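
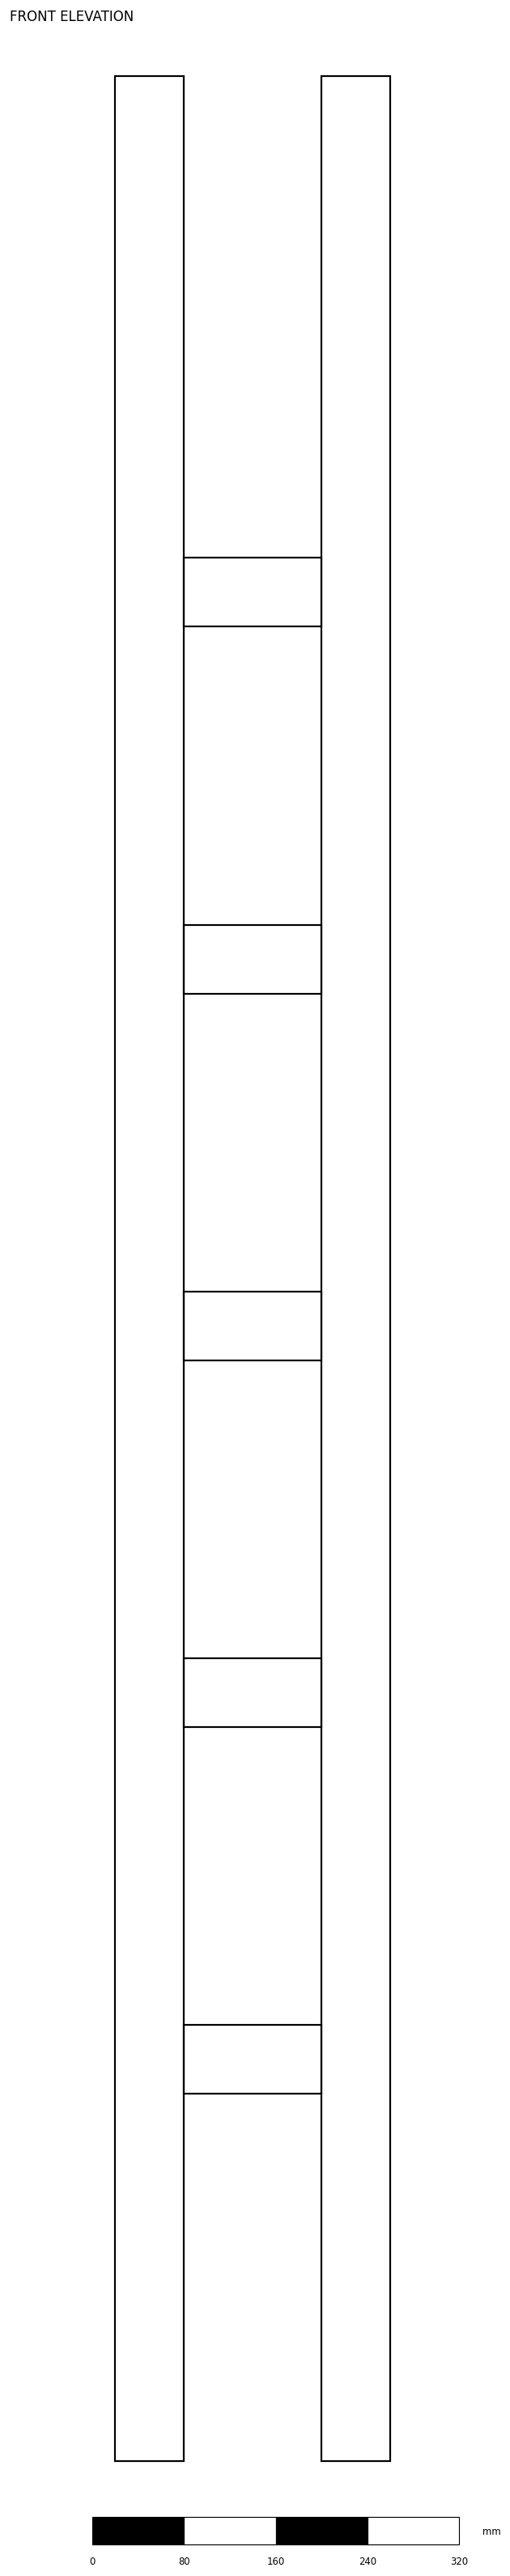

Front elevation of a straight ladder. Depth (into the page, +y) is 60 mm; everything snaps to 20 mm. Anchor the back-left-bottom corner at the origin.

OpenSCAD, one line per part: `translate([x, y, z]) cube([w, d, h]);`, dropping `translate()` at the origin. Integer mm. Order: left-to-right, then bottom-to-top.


cube([60, 60, 2080]);
translate([60, 0, 320]) cube([120, 60, 60]);
translate([60, 0, 640]) cube([120, 60, 60]);
translate([60, 0, 960]) cube([120, 60, 60]);
translate([60, 0, 1280]) cube([120, 60, 60]);
translate([60, 0, 1600]) cube([120, 60, 60]);
translate([180, 0, 0]) cube([60, 60, 2080]);


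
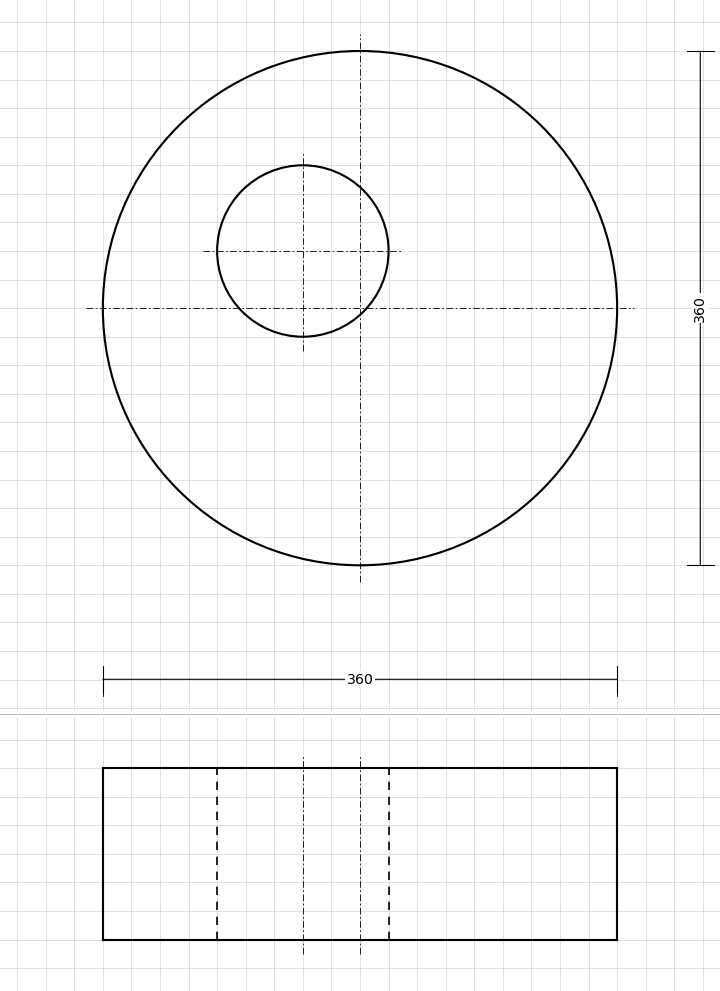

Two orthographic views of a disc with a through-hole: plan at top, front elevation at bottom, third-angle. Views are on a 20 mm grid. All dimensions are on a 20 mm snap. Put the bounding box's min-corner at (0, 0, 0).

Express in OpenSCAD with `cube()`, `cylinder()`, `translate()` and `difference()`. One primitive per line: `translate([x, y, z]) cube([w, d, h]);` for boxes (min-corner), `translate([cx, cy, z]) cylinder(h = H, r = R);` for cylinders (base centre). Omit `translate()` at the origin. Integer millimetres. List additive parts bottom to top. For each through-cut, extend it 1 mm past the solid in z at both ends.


difference() {
  translate([180, 180, 0]) cylinder(h = 120, r = 180);
  translate([140, 220, -1]) cylinder(h = 122, r = 60);
}


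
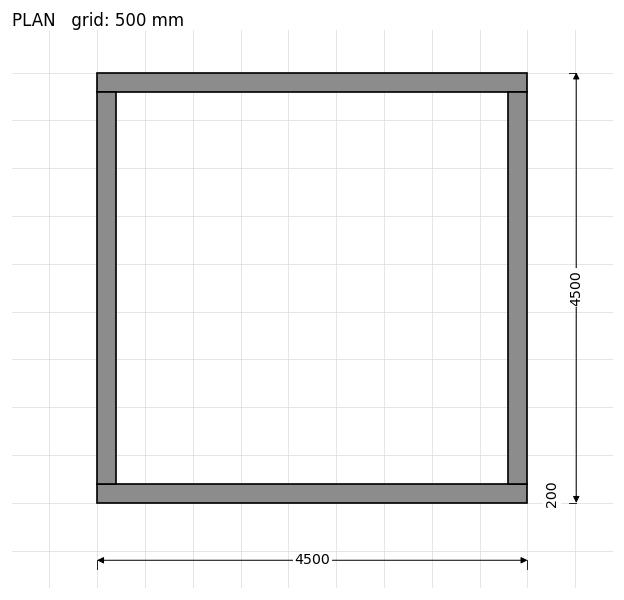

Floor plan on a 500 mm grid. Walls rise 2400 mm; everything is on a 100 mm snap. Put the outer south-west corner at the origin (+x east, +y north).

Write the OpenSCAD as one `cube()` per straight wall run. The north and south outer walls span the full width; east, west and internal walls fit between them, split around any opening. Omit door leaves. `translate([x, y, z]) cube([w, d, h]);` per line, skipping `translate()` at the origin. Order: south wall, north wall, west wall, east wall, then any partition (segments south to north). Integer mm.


cube([4500, 200, 2400]);
translate([0, 4300, 0]) cube([4500, 200, 2400]);
translate([0, 200, 0]) cube([200, 4100, 2400]);
translate([4300, 200, 0]) cube([200, 4100, 2400]);


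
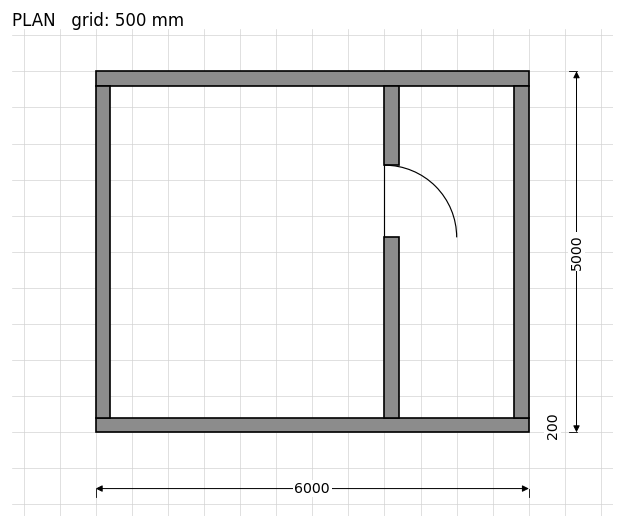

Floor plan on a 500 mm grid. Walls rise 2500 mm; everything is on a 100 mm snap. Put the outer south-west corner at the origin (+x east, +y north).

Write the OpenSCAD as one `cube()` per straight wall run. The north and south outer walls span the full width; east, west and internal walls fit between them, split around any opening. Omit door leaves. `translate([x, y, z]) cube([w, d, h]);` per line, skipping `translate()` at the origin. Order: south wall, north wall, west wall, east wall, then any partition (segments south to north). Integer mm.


cube([6000, 200, 2500]);
translate([0, 4800, 0]) cube([6000, 200, 2500]);
translate([0, 200, 0]) cube([200, 4600, 2500]);
translate([5800, 200, 0]) cube([200, 4600, 2500]);
translate([4000, 200, 0]) cube([200, 2500, 2500]);
translate([4000, 3700, 0]) cube([200, 1100, 2500]);


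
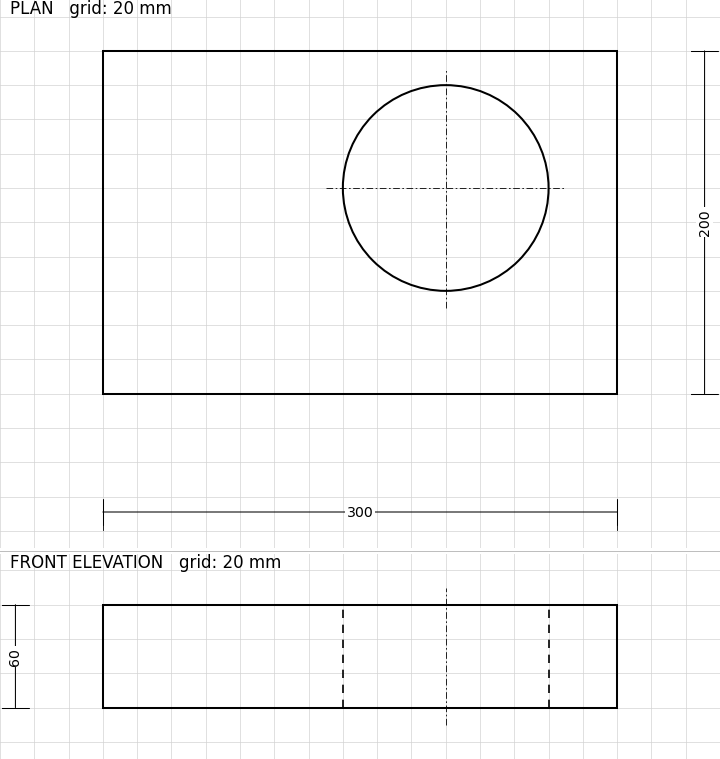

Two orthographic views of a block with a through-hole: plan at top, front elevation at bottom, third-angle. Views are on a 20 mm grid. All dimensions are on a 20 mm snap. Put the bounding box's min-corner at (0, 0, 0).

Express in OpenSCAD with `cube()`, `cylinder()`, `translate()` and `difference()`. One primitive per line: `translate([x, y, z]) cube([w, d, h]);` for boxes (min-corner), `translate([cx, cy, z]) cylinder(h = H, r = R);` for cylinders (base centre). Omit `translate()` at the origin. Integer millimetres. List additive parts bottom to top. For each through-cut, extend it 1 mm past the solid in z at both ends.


difference() {
  cube([300, 200, 60]);
  translate([200, 120, -1]) cylinder(h = 62, r = 60);
}


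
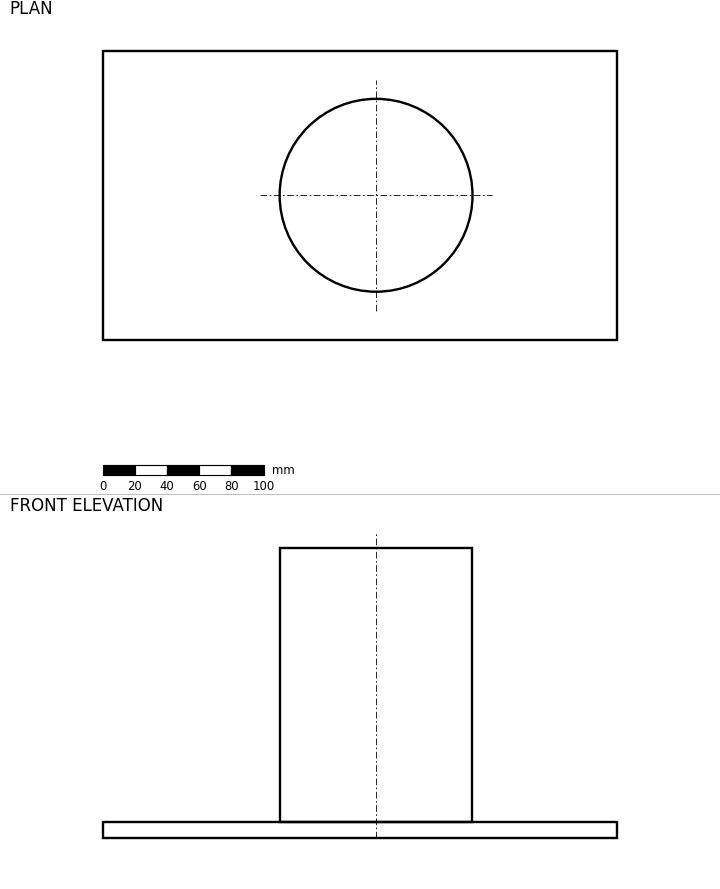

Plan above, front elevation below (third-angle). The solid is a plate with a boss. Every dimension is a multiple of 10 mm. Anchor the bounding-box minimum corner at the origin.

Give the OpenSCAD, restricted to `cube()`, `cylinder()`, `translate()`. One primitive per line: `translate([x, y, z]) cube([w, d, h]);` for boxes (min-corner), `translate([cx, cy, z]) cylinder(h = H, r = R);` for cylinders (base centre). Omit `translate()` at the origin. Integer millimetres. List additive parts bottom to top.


cube([320, 180, 10]);
translate([170, 90, 10]) cylinder(h = 170, r = 60);


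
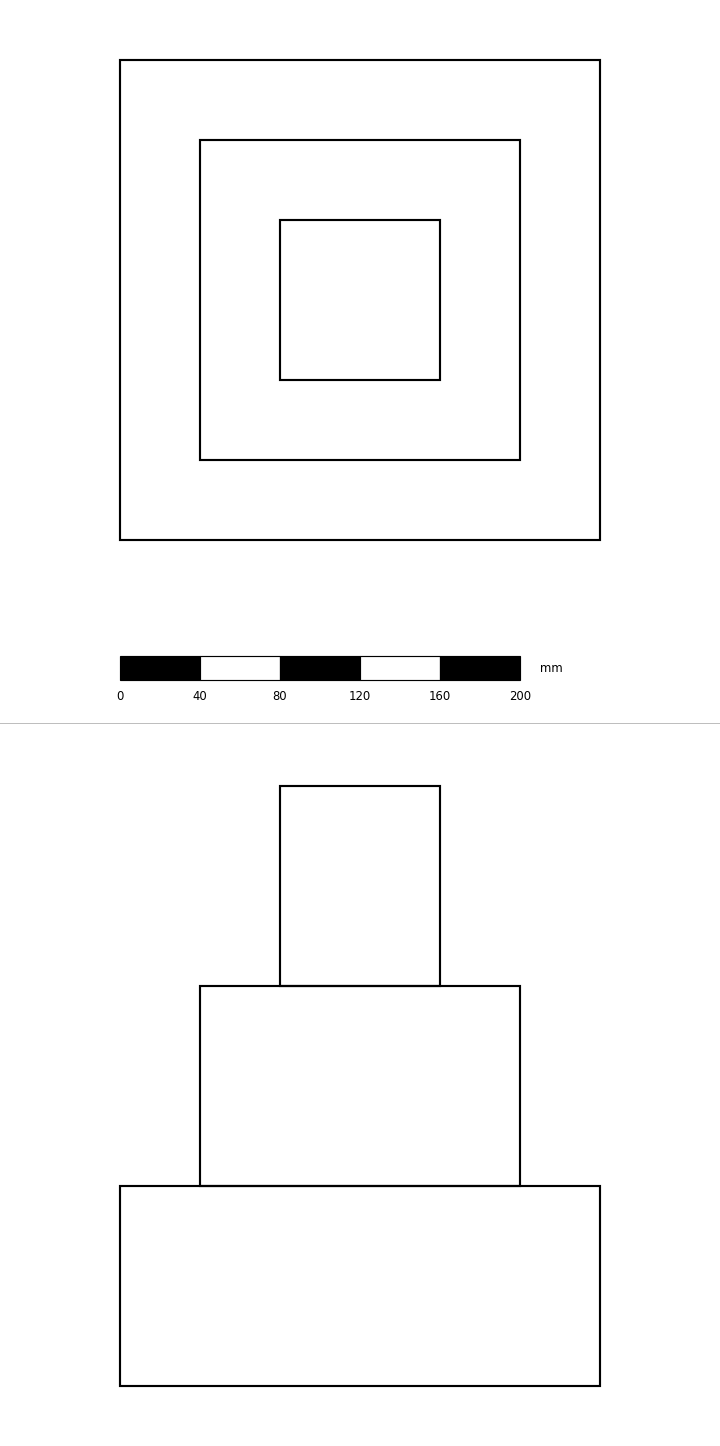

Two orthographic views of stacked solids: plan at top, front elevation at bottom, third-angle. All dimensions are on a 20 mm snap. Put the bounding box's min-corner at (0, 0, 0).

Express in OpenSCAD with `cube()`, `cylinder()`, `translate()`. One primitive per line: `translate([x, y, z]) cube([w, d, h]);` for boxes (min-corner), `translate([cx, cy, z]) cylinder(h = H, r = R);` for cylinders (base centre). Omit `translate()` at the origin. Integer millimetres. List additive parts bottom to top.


cube([240, 240, 100]);
translate([40, 40, 100]) cube([160, 160, 100]);
translate([80, 80, 200]) cube([80, 80, 100]);


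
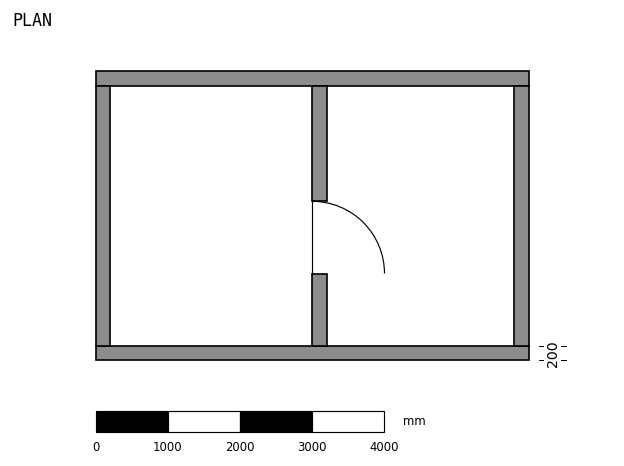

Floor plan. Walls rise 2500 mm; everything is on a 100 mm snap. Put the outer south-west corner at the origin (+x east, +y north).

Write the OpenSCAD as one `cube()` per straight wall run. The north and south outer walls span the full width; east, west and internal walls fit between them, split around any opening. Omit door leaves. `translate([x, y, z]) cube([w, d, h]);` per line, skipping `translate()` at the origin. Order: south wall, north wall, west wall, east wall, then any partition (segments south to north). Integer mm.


cube([6000, 200, 2500]);
translate([0, 3800, 0]) cube([6000, 200, 2500]);
translate([0, 200, 0]) cube([200, 3600, 2500]);
translate([5800, 200, 0]) cube([200, 3600, 2500]);
translate([3000, 200, 0]) cube([200, 1000, 2500]);
translate([3000, 2200, 0]) cube([200, 1600, 2500]);


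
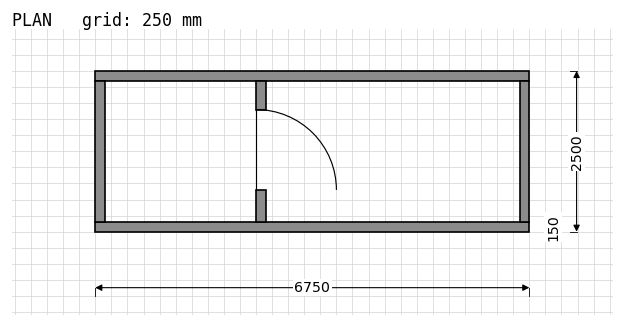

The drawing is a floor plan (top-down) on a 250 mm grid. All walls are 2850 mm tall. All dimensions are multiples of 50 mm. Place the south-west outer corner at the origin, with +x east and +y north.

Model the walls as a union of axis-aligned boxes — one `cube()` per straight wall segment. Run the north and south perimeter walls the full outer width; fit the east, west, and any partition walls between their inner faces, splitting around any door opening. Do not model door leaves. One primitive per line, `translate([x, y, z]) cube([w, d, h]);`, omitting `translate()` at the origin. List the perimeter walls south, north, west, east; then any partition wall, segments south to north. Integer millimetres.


cube([6750, 150, 2850]);
translate([0, 2350, 0]) cube([6750, 150, 2850]);
translate([0, 150, 0]) cube([150, 2200, 2850]);
translate([6600, 150, 0]) cube([150, 2200, 2850]);
translate([2500, 150, 0]) cube([150, 500, 2850]);
translate([2500, 1900, 0]) cube([150, 450, 2850]);


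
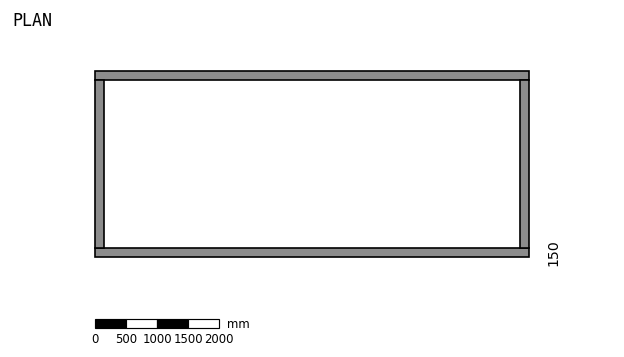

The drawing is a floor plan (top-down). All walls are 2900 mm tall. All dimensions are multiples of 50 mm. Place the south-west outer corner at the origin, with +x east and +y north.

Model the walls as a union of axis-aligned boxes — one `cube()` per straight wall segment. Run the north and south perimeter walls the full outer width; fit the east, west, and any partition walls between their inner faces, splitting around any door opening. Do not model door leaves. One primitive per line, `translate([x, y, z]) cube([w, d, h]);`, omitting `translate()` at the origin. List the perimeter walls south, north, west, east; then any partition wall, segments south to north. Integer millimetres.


cube([7000, 150, 2900]);
translate([0, 2850, 0]) cube([7000, 150, 2900]);
translate([0, 150, 0]) cube([150, 2700, 2900]);
translate([6850, 150, 0]) cube([150, 2700, 2900]);


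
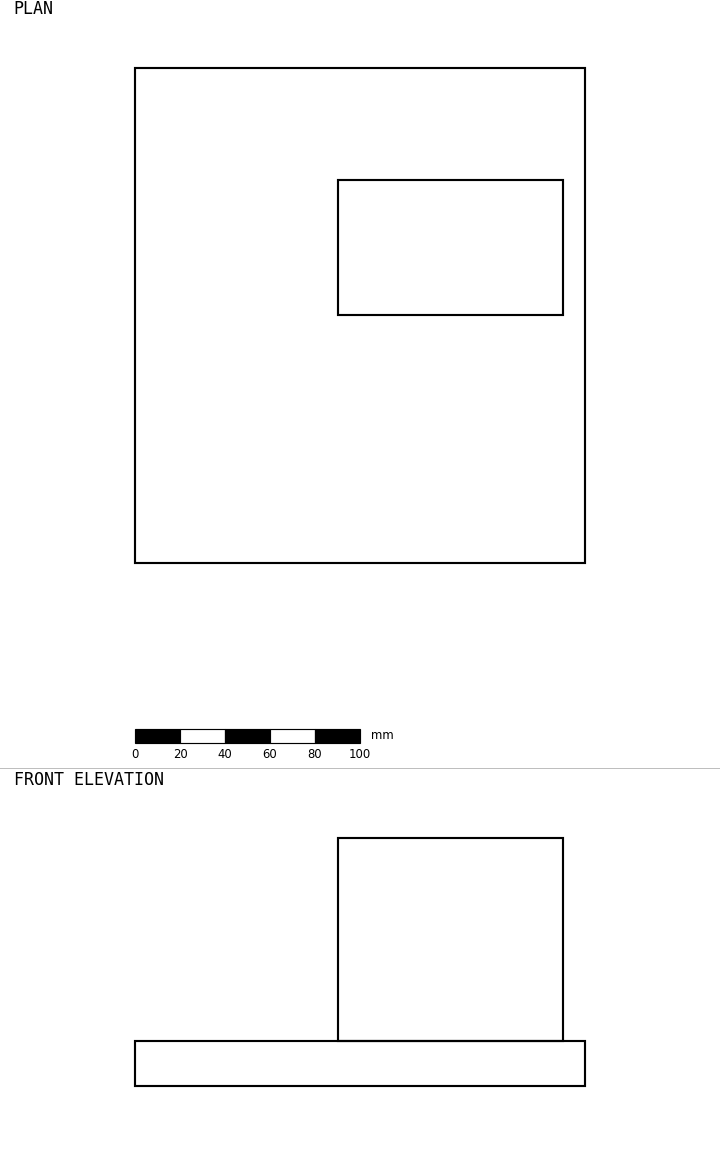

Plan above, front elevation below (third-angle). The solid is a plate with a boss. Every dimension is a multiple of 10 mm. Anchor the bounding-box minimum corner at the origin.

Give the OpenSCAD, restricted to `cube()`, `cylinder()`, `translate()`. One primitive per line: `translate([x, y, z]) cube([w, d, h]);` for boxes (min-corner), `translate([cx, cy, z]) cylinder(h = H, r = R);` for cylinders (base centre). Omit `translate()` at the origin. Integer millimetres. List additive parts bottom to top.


cube([200, 220, 20]);
translate([90, 110, 20]) cube([100, 60, 90]);


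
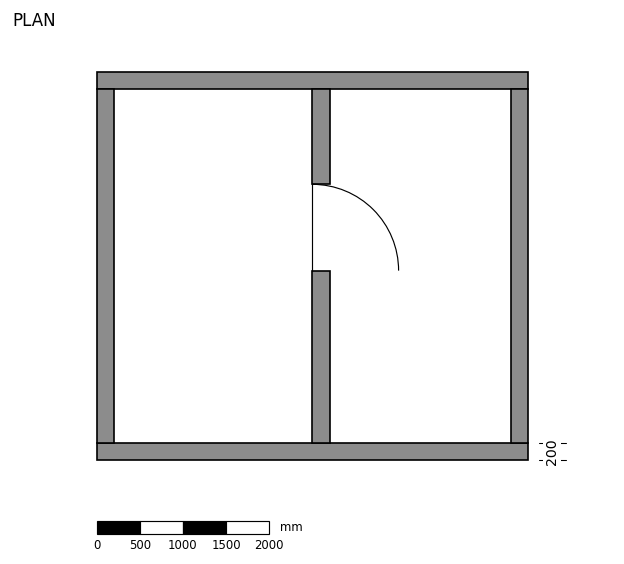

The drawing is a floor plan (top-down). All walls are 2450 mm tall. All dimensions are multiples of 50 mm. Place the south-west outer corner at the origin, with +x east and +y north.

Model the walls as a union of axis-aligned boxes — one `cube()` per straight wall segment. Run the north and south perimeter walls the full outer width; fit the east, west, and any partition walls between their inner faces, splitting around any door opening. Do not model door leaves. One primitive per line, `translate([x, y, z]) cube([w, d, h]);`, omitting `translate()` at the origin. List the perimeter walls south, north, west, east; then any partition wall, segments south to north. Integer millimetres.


cube([5000, 200, 2450]);
translate([0, 4300, 0]) cube([5000, 200, 2450]);
translate([0, 200, 0]) cube([200, 4100, 2450]);
translate([4800, 200, 0]) cube([200, 4100, 2450]);
translate([2500, 200, 0]) cube([200, 2000, 2450]);
translate([2500, 3200, 0]) cube([200, 1100, 2450]);


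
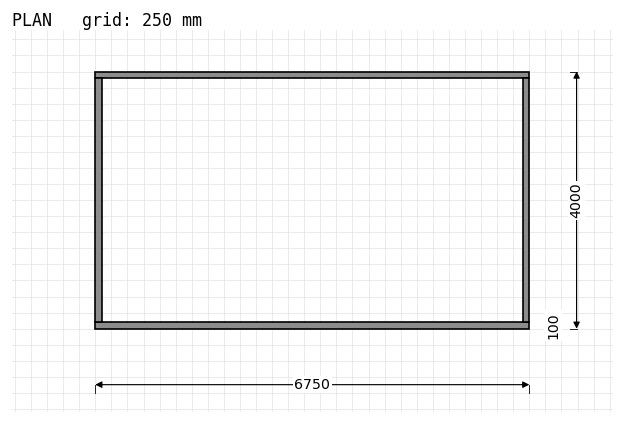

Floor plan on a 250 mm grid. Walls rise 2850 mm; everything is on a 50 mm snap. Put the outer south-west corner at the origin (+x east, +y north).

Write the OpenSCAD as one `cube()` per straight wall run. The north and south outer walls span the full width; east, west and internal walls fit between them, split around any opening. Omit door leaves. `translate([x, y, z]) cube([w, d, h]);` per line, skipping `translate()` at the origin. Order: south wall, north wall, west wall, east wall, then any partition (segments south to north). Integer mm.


cube([6750, 100, 2850]);
translate([0, 3900, 0]) cube([6750, 100, 2850]);
translate([0, 100, 0]) cube([100, 3800, 2850]);
translate([6650, 100, 0]) cube([100, 3800, 2850]);


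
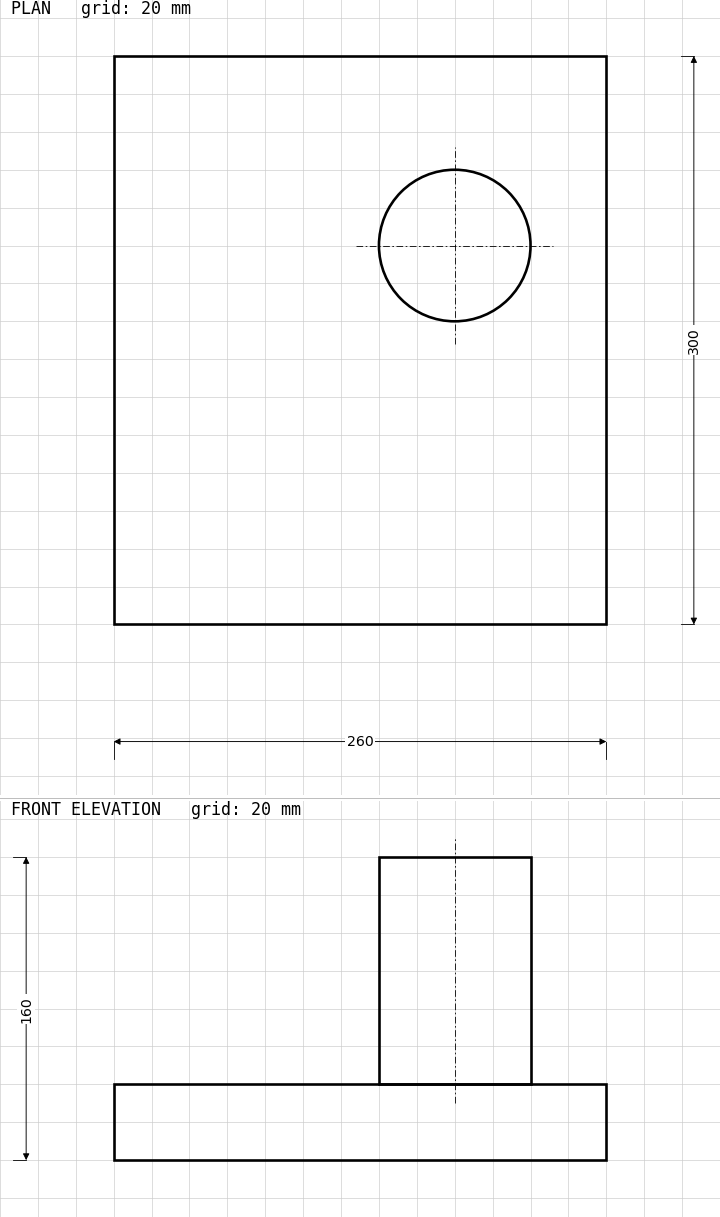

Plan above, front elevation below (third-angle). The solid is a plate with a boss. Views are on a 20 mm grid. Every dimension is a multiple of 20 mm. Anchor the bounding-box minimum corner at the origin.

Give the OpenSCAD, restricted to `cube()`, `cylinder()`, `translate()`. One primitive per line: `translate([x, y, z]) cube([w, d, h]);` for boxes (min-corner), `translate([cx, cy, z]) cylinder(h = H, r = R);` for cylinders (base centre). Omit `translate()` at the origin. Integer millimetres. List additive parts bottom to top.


cube([260, 300, 40]);
translate([180, 200, 40]) cylinder(h = 120, r = 40);


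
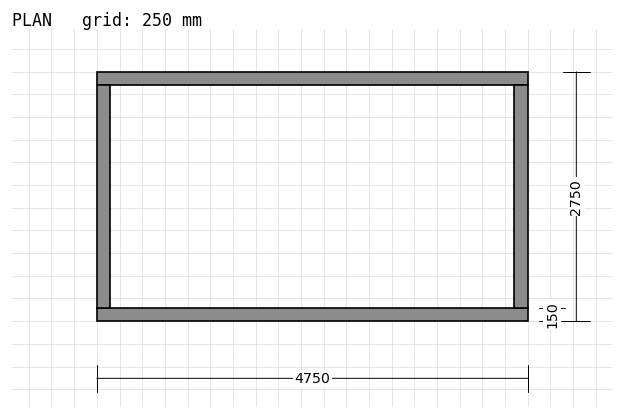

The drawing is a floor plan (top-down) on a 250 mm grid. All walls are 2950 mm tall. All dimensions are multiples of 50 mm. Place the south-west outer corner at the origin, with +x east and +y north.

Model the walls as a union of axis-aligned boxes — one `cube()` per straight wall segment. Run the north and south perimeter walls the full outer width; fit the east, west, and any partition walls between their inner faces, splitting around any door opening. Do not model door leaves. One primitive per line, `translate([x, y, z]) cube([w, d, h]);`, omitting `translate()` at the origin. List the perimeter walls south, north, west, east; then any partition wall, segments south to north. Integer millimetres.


cube([4750, 150, 2950]);
translate([0, 2600, 0]) cube([4750, 150, 2950]);
translate([0, 150, 0]) cube([150, 2450, 2950]);
translate([4600, 150, 0]) cube([150, 2450, 2950]);


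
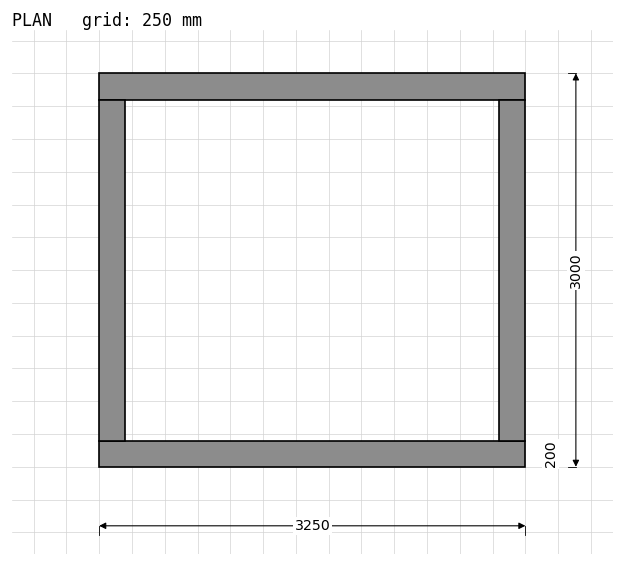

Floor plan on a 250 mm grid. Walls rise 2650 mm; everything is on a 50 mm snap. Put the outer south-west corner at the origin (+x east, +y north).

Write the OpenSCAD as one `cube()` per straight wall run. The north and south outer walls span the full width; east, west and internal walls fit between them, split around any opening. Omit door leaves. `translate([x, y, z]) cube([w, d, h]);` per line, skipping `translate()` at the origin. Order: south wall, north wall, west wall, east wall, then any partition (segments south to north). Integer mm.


cube([3250, 200, 2650]);
translate([0, 2800, 0]) cube([3250, 200, 2650]);
translate([0, 200, 0]) cube([200, 2600, 2650]);
translate([3050, 200, 0]) cube([200, 2600, 2650]);


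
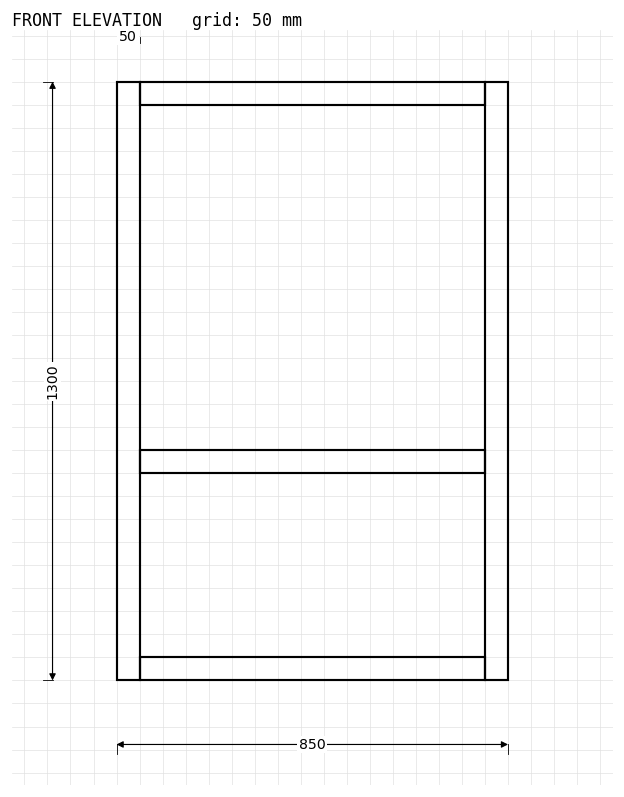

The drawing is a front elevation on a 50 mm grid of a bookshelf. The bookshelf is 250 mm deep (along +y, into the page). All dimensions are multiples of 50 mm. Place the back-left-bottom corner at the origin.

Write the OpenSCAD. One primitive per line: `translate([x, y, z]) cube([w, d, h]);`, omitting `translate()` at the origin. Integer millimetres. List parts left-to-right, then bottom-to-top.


cube([50, 250, 1300]);
translate([50, 0, 0]) cube([750, 250, 50]);
translate([50, 0, 450]) cube([750, 250, 50]);
translate([50, 0, 1250]) cube([750, 250, 50]);
translate([800, 0, 0]) cube([50, 250, 1300]);


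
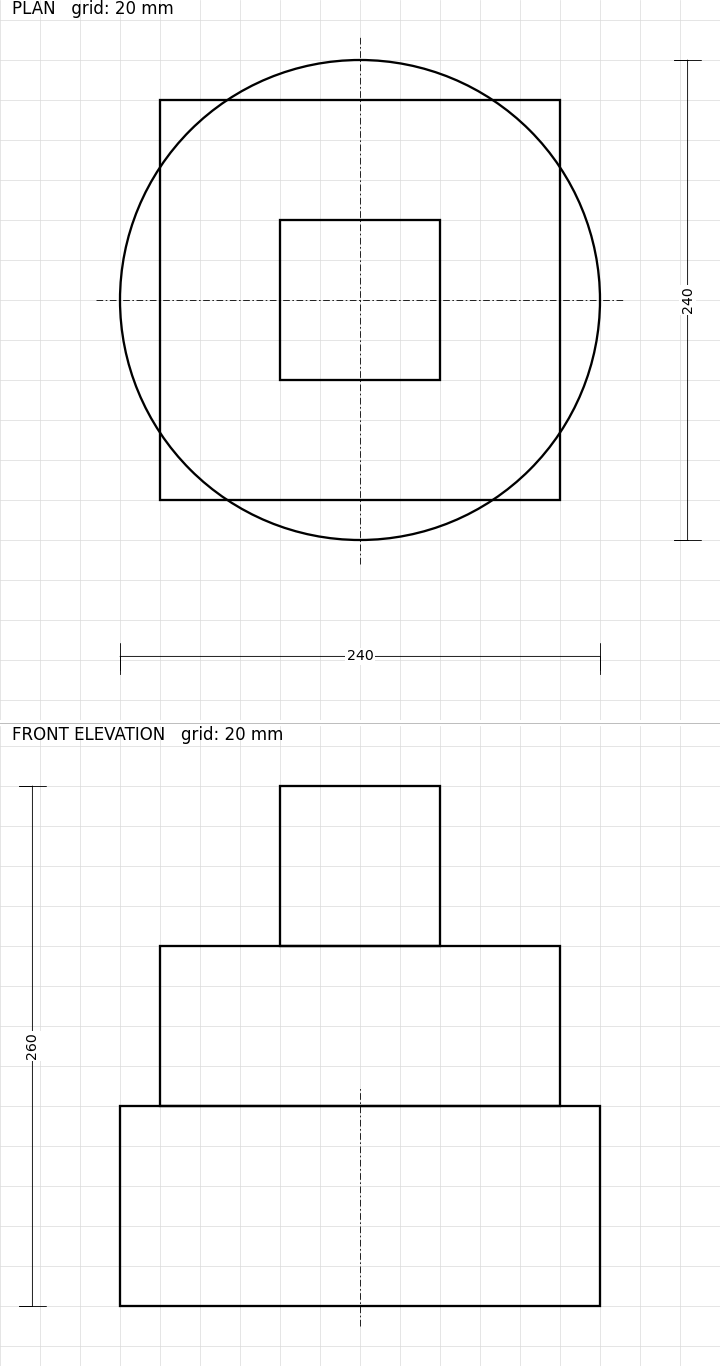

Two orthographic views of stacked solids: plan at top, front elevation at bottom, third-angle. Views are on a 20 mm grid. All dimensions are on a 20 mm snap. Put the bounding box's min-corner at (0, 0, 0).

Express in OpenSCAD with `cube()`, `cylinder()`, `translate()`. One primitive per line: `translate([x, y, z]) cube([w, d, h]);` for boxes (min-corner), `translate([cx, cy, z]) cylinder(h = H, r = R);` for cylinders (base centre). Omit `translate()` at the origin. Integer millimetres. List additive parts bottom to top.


translate([120, 120, 0]) cylinder(h = 100, r = 120);
translate([20, 20, 100]) cube([200, 200, 80]);
translate([80, 80, 180]) cube([80, 80, 80]);


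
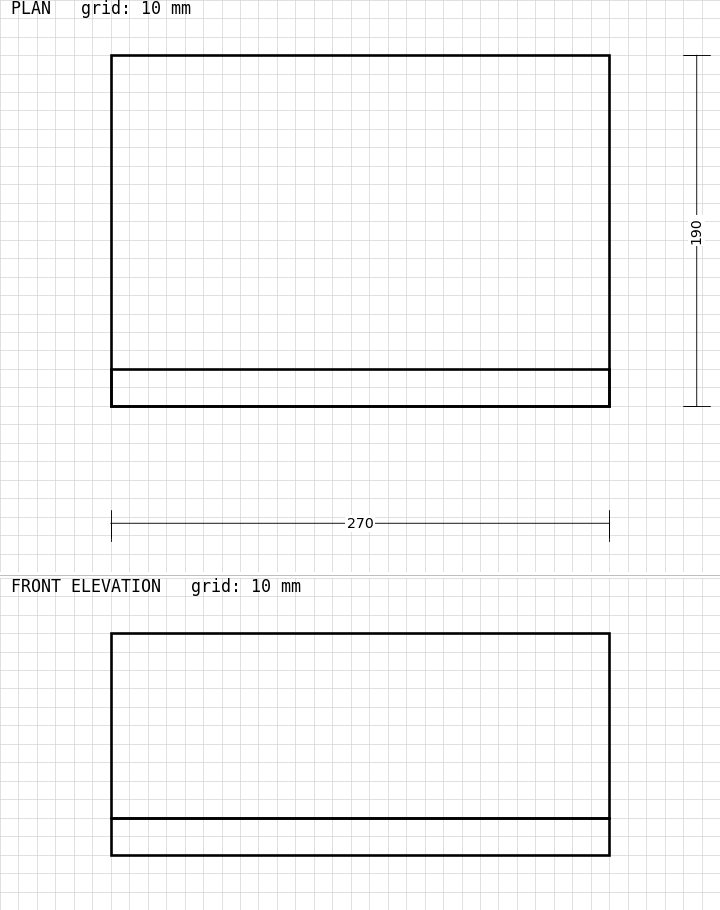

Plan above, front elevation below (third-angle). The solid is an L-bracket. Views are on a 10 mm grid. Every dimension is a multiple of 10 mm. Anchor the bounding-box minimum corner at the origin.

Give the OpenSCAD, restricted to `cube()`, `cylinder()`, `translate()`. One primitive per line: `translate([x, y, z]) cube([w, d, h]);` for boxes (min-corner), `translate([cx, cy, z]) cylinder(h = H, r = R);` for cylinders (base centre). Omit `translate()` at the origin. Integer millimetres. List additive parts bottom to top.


cube([270, 190, 20]);
translate([0, 0, 20]) cube([270, 20, 100]);


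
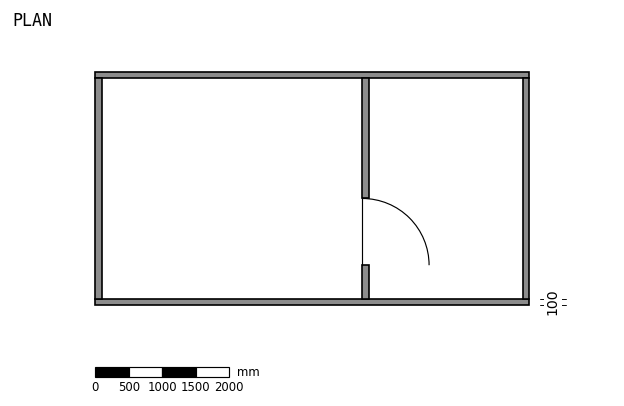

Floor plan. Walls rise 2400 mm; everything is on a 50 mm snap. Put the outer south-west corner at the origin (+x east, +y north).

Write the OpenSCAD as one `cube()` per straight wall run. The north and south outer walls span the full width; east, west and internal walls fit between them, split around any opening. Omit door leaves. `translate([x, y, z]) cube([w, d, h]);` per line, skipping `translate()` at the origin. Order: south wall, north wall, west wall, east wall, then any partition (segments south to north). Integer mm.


cube([6500, 100, 2400]);
translate([0, 3400, 0]) cube([6500, 100, 2400]);
translate([0, 100, 0]) cube([100, 3300, 2400]);
translate([6400, 100, 0]) cube([100, 3300, 2400]);
translate([4000, 100, 0]) cube([100, 500, 2400]);
translate([4000, 1600, 0]) cube([100, 1800, 2400]);


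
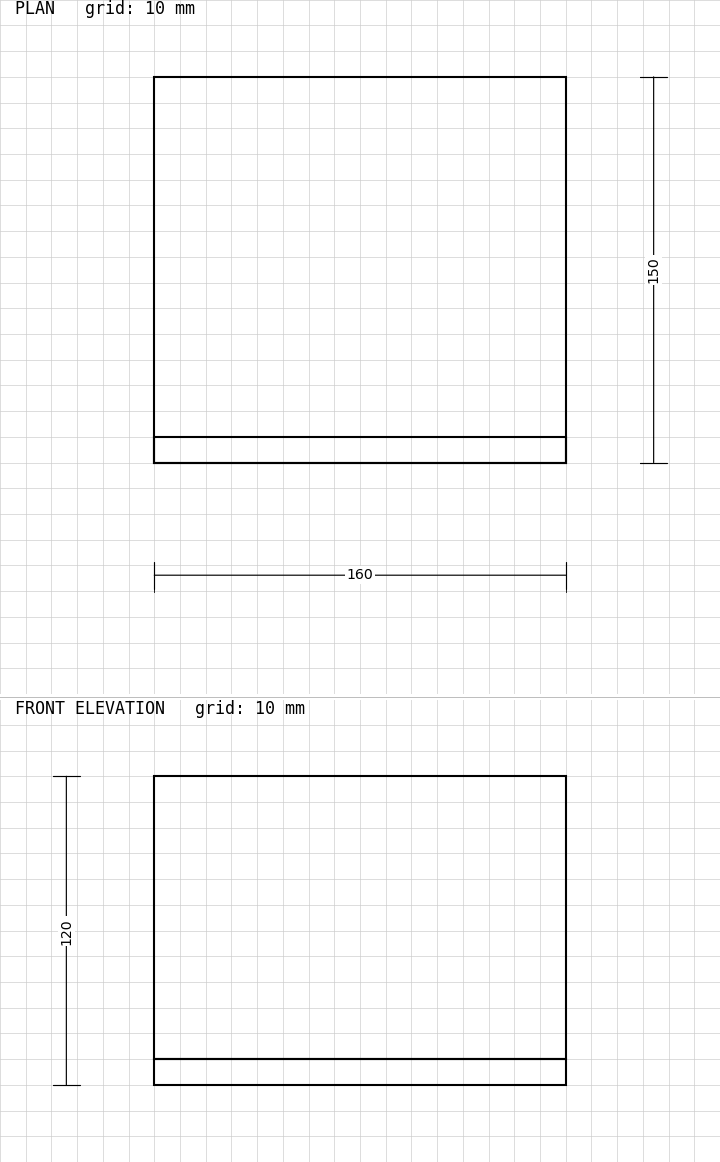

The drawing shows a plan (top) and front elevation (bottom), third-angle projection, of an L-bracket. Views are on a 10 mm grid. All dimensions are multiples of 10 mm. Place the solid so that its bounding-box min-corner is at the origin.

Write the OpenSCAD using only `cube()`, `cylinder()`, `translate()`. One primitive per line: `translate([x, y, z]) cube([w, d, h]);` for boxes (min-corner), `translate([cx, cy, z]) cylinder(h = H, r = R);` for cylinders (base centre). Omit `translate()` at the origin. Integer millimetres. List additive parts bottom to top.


cube([160, 150, 10]);
translate([0, 0, 10]) cube([160, 10, 110]);


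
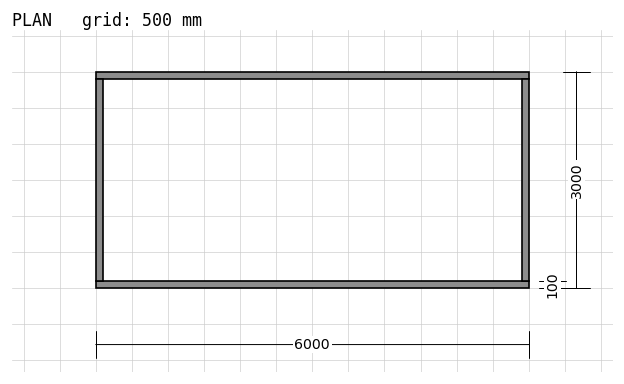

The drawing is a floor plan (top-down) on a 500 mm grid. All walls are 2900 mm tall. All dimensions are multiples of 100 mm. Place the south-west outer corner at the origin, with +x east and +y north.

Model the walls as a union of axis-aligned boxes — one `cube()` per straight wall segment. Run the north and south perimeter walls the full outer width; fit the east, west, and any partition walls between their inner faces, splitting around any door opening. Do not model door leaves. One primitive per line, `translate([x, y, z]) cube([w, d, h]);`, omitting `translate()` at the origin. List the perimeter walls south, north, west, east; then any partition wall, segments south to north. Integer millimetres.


cube([6000, 100, 2900]);
translate([0, 2900, 0]) cube([6000, 100, 2900]);
translate([0, 100, 0]) cube([100, 2800, 2900]);
translate([5900, 100, 0]) cube([100, 2800, 2900]);


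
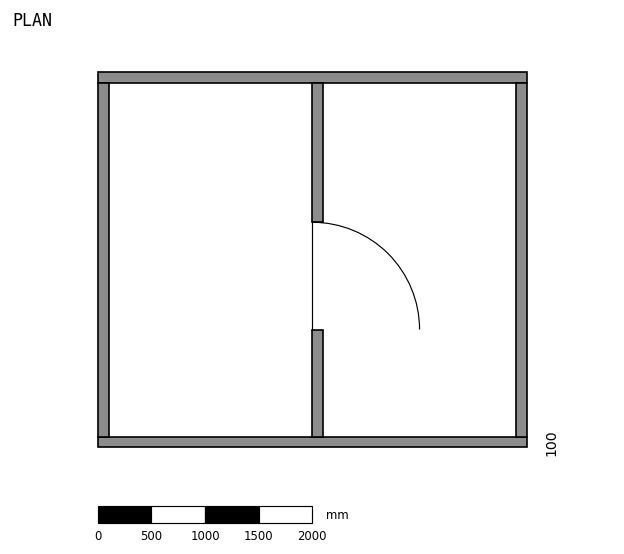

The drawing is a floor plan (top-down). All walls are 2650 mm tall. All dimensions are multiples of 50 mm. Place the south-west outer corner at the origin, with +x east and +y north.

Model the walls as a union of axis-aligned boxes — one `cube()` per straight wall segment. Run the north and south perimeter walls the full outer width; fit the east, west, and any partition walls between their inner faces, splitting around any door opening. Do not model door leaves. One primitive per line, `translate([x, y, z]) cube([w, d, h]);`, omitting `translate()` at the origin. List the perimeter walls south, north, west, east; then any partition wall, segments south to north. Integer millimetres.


cube([4000, 100, 2650]);
translate([0, 3400, 0]) cube([4000, 100, 2650]);
translate([0, 100, 0]) cube([100, 3300, 2650]);
translate([3900, 100, 0]) cube([100, 3300, 2650]);
translate([2000, 100, 0]) cube([100, 1000, 2650]);
translate([2000, 2100, 0]) cube([100, 1300, 2650]);


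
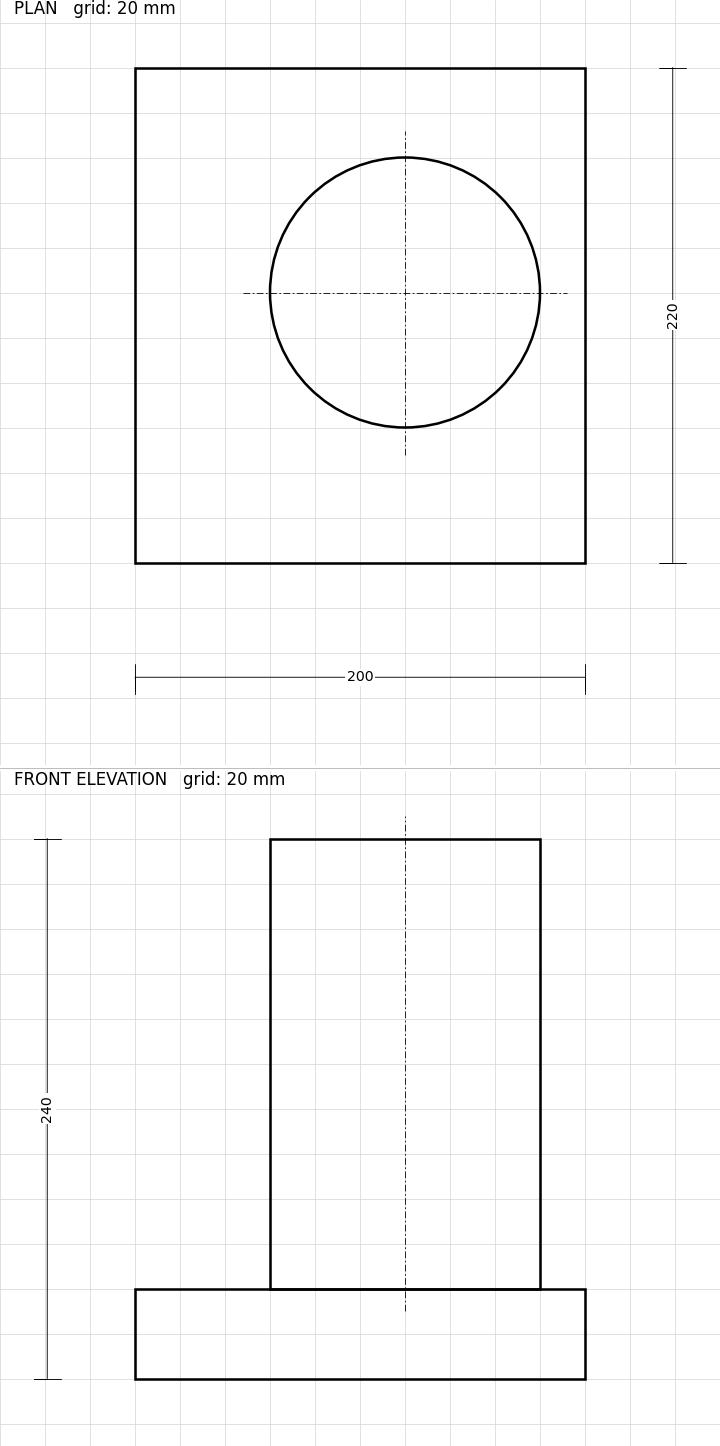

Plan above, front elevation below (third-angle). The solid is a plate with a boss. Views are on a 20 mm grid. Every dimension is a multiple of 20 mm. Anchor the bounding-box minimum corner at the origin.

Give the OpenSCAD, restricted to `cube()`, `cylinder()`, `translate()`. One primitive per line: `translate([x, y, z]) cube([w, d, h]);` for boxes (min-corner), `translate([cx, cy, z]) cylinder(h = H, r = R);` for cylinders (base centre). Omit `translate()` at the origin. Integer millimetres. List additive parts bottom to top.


cube([200, 220, 40]);
translate([120, 120, 40]) cylinder(h = 200, r = 60);


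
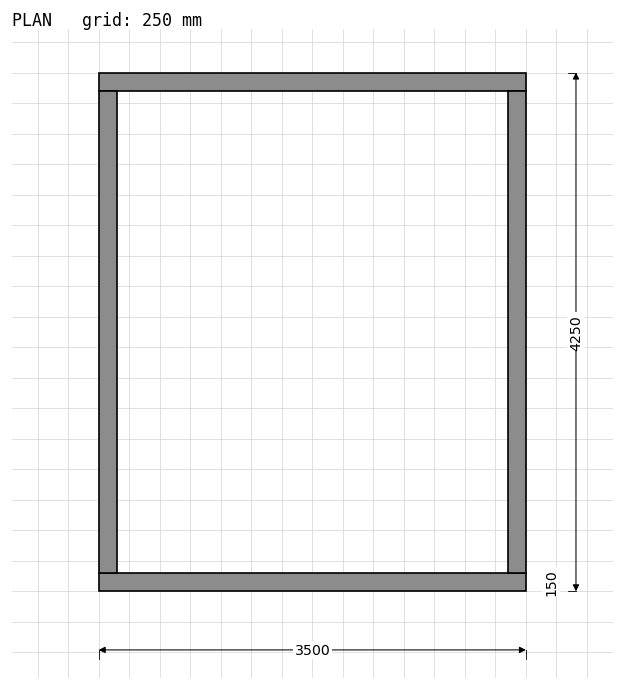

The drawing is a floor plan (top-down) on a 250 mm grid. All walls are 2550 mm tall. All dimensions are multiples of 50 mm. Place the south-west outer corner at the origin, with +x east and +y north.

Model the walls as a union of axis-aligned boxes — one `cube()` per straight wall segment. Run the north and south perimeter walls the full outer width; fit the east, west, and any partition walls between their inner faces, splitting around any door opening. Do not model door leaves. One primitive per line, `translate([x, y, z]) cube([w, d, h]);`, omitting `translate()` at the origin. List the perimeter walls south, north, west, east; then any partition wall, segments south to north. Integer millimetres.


cube([3500, 150, 2550]);
translate([0, 4100, 0]) cube([3500, 150, 2550]);
translate([0, 150, 0]) cube([150, 3950, 2550]);
translate([3350, 150, 0]) cube([150, 3950, 2550]);


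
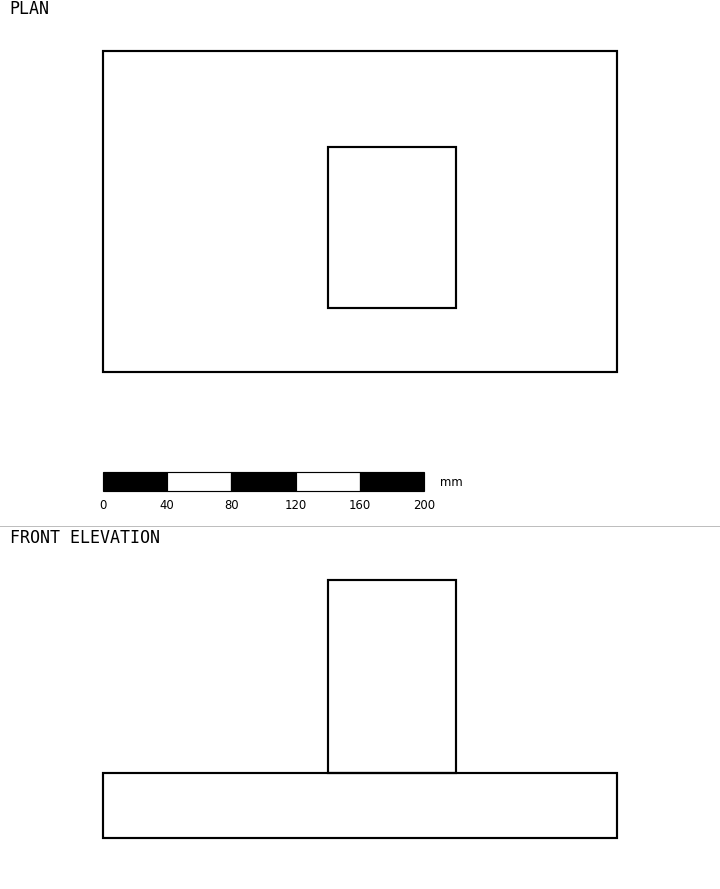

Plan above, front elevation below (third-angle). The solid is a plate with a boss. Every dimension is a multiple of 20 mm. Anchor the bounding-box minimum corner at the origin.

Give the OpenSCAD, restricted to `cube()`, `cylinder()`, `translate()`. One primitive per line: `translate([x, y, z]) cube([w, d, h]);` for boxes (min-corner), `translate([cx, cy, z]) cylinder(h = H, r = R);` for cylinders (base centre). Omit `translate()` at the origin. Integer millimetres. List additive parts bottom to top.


cube([320, 200, 40]);
translate([140, 40, 40]) cube([80, 100, 120]);


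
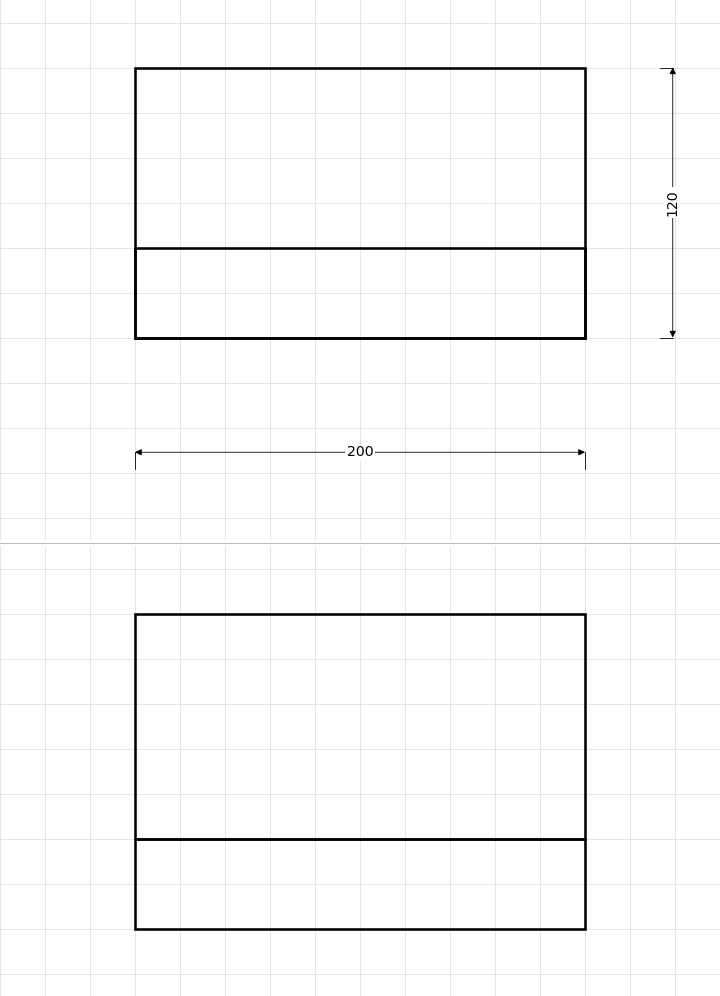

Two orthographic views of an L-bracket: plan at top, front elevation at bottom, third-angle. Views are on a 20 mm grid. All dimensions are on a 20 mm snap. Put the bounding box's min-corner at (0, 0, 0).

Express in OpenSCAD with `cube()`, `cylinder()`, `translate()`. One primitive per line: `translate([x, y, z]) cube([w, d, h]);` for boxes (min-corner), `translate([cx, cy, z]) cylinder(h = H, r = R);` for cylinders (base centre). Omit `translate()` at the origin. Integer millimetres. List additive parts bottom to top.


cube([200, 120, 40]);
translate([0, 0, 40]) cube([200, 40, 100]);


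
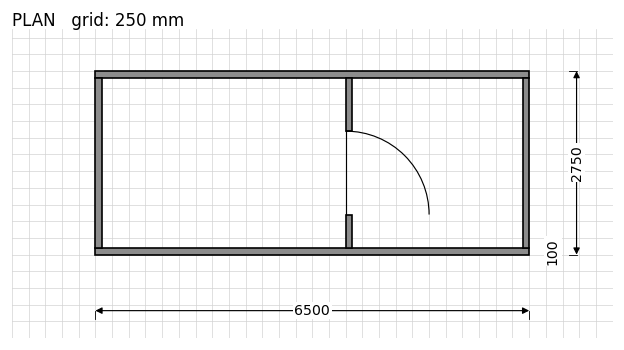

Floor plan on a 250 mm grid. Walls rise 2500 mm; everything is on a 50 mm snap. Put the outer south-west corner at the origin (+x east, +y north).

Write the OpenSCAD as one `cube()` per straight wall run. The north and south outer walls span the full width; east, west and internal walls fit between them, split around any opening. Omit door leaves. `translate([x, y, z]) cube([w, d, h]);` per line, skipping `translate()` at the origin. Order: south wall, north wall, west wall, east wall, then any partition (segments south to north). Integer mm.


cube([6500, 100, 2500]);
translate([0, 2650, 0]) cube([6500, 100, 2500]);
translate([0, 100, 0]) cube([100, 2550, 2500]);
translate([6400, 100, 0]) cube([100, 2550, 2500]);
translate([3750, 100, 0]) cube([100, 500, 2500]);
translate([3750, 1850, 0]) cube([100, 800, 2500]);


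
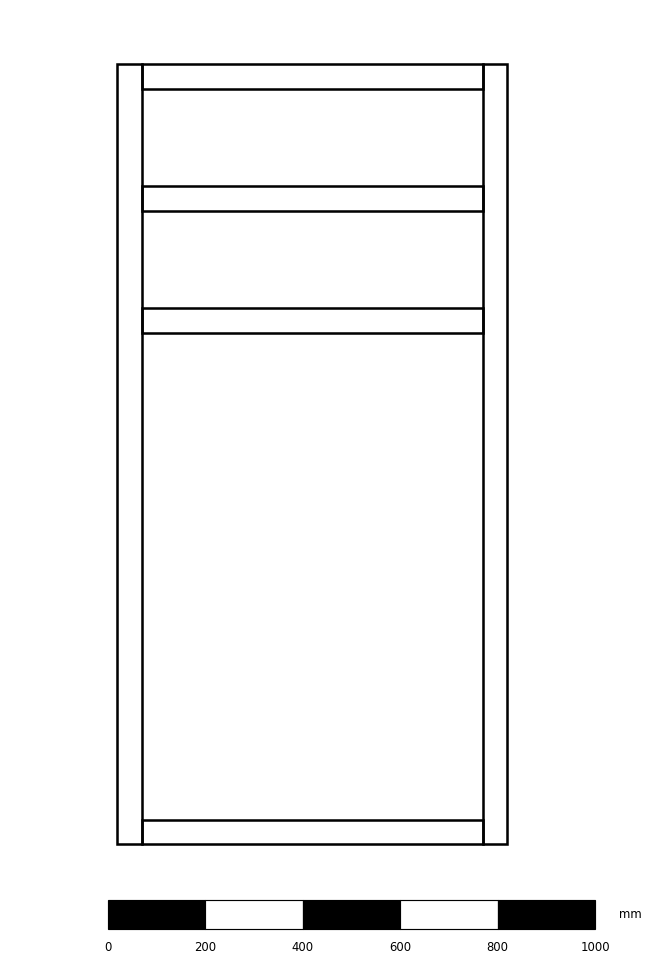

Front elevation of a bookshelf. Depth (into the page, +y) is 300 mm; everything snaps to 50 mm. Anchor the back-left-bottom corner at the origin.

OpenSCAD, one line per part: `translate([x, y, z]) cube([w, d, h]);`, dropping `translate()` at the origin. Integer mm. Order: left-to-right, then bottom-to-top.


cube([50, 300, 1600]);
translate([50, 0, 0]) cube([700, 300, 50]);
translate([50, 0, 1050]) cube([700, 300, 50]);
translate([50, 0, 1300]) cube([700, 300, 50]);
translate([50, 0, 1550]) cube([700, 300, 50]);
translate([750, 0, 0]) cube([50, 300, 1600]);


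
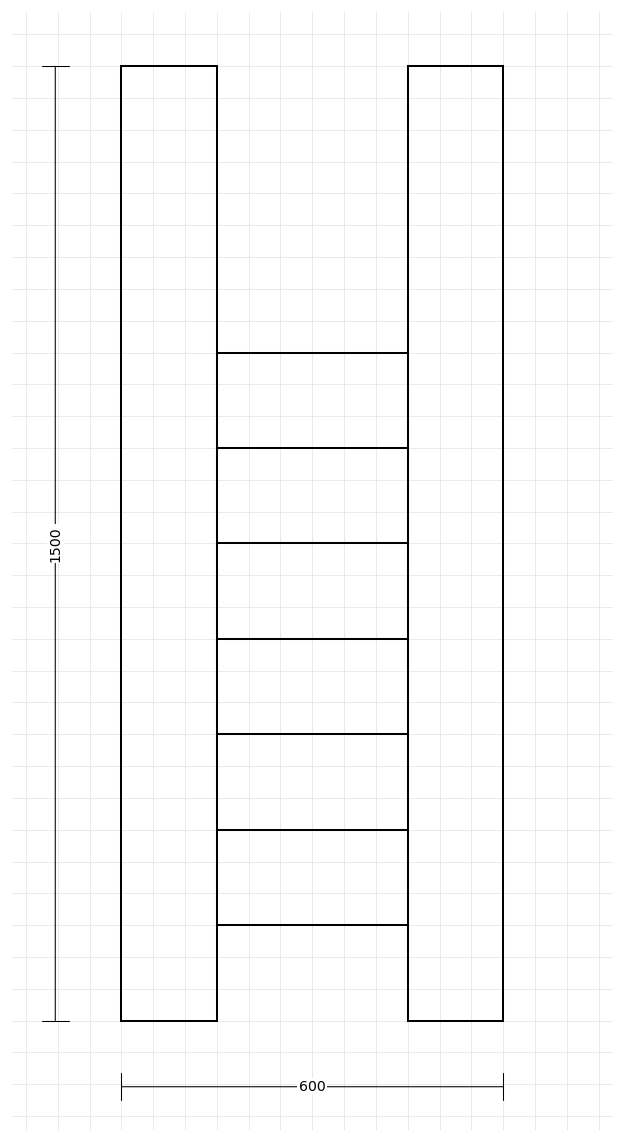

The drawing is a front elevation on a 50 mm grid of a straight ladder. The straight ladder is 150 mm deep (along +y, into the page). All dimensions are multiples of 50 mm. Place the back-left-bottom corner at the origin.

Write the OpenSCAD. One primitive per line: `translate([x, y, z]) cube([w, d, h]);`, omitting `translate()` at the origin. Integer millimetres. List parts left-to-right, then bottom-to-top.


cube([150, 150, 1500]);
translate([150, 0, 150]) cube([300, 150, 150]);
translate([150, 0, 300]) cube([300, 150, 150]);
translate([150, 0, 450]) cube([300, 150, 150]);
translate([150, 0, 600]) cube([300, 150, 150]);
translate([150, 0, 750]) cube([300, 150, 150]);
translate([150, 0, 900]) cube([300, 150, 150]);
translate([450, 0, 0]) cube([150, 150, 1500]);


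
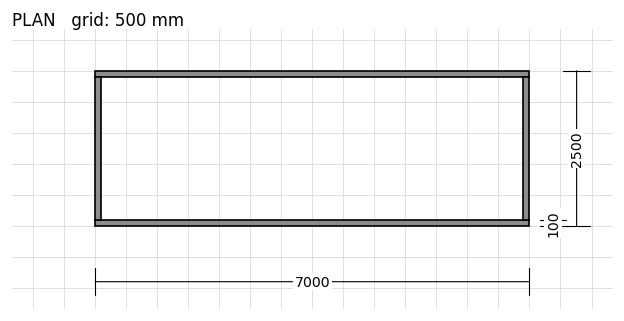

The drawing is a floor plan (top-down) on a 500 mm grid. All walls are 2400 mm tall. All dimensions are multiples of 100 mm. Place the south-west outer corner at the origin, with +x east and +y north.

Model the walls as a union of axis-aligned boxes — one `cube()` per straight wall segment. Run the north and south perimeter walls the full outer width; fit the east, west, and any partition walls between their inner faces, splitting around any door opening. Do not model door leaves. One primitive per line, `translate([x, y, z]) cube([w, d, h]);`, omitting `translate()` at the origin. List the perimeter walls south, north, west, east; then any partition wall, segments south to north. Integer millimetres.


cube([7000, 100, 2400]);
translate([0, 2400, 0]) cube([7000, 100, 2400]);
translate([0, 100, 0]) cube([100, 2300, 2400]);
translate([6900, 100, 0]) cube([100, 2300, 2400]);


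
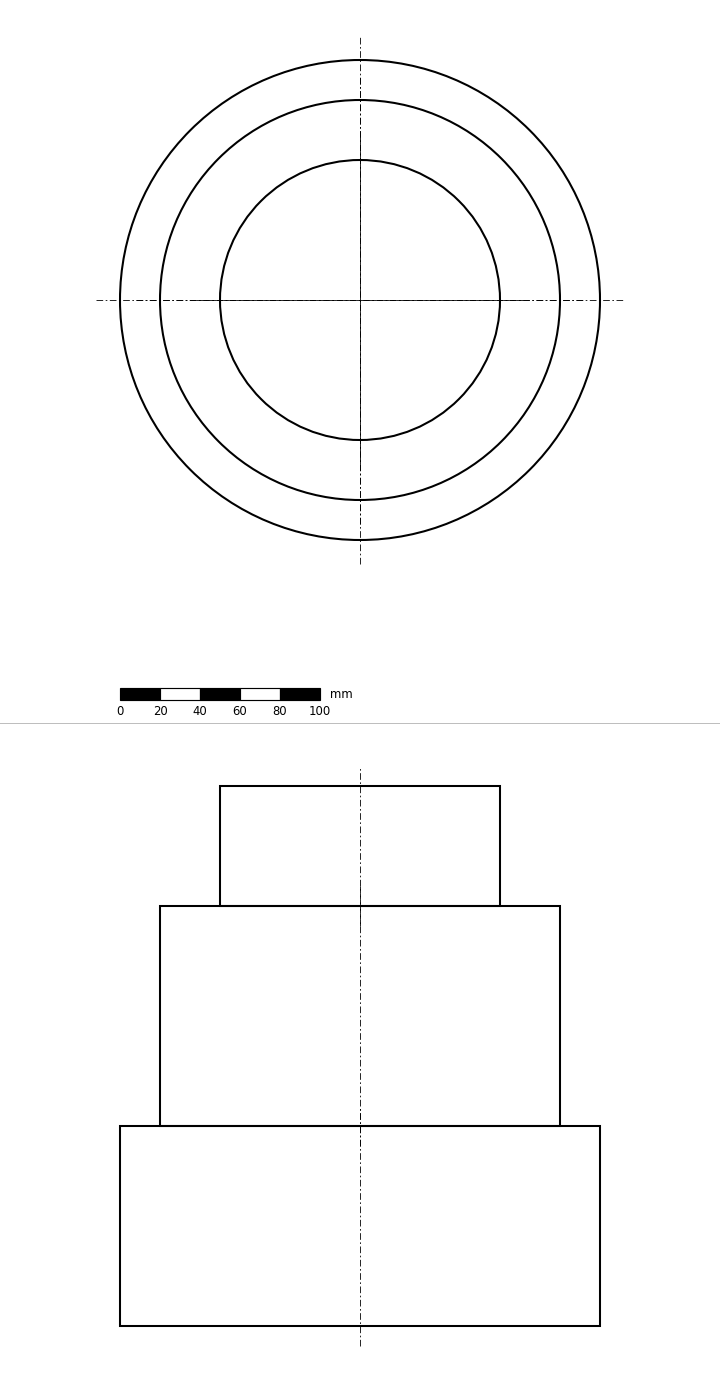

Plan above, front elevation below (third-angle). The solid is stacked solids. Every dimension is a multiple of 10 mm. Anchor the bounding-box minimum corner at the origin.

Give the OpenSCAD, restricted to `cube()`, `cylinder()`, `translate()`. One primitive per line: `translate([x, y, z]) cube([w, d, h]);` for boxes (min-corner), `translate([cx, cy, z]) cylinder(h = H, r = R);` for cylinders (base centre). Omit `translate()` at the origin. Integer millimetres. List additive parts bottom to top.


translate([120, 120, 0]) cylinder(h = 100, r = 120);
translate([120, 120, 100]) cylinder(h = 110, r = 100);
translate([120, 120, 210]) cylinder(h = 60, r = 70);


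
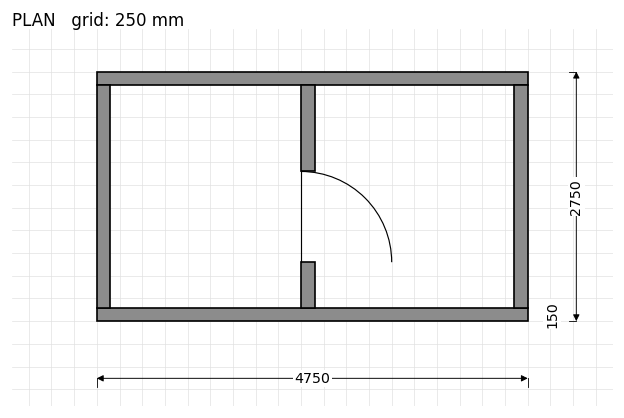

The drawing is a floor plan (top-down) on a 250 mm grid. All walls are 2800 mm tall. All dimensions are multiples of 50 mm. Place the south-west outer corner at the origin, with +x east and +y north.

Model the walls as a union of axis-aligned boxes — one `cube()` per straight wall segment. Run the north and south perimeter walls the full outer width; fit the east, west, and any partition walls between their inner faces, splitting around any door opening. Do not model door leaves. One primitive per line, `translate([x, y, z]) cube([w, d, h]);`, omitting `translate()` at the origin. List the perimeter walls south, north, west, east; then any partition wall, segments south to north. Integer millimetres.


cube([4750, 150, 2800]);
translate([0, 2600, 0]) cube([4750, 150, 2800]);
translate([0, 150, 0]) cube([150, 2450, 2800]);
translate([4600, 150, 0]) cube([150, 2450, 2800]);
translate([2250, 150, 0]) cube([150, 500, 2800]);
translate([2250, 1650, 0]) cube([150, 950, 2800]);


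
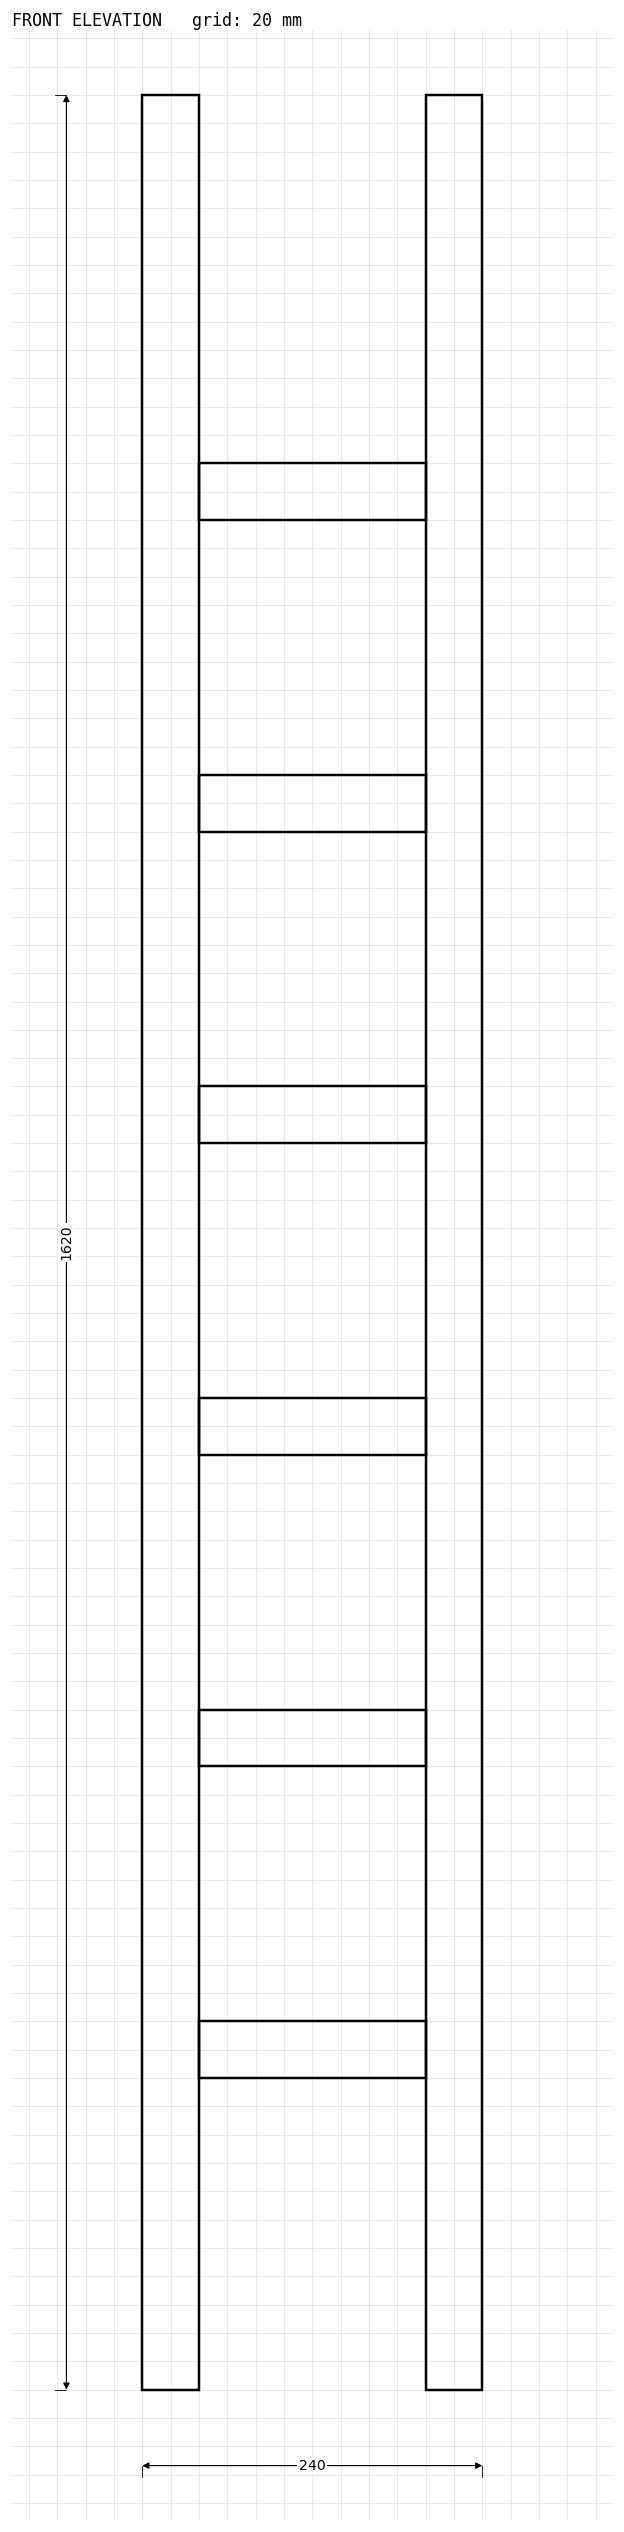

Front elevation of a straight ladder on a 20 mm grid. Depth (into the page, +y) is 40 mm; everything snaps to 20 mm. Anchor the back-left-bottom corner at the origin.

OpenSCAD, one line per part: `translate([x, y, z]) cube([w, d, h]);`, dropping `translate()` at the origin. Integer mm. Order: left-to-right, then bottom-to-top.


cube([40, 40, 1620]);
translate([40, 0, 220]) cube([160, 40, 40]);
translate([40, 0, 440]) cube([160, 40, 40]);
translate([40, 0, 660]) cube([160, 40, 40]);
translate([40, 0, 880]) cube([160, 40, 40]);
translate([40, 0, 1100]) cube([160, 40, 40]);
translate([40, 0, 1320]) cube([160, 40, 40]);
translate([200, 0, 0]) cube([40, 40, 1620]);


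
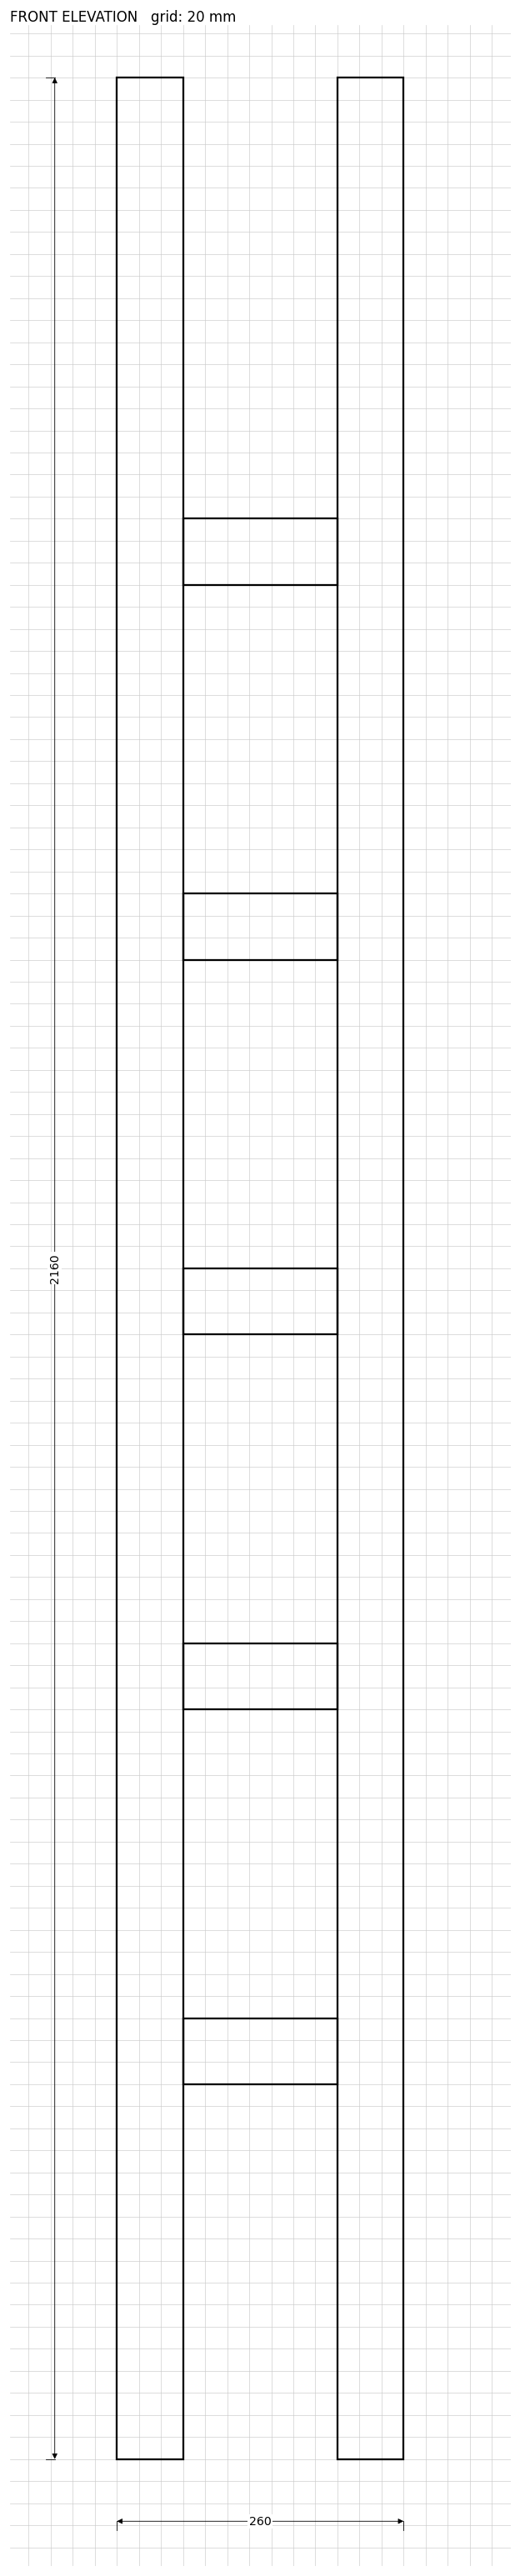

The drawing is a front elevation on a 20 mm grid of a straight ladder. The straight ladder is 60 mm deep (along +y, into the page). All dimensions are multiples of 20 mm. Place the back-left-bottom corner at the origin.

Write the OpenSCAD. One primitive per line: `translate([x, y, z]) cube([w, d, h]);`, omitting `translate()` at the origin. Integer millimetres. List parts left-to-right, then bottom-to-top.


cube([60, 60, 2160]);
translate([60, 0, 340]) cube([140, 60, 60]);
translate([60, 0, 680]) cube([140, 60, 60]);
translate([60, 0, 1020]) cube([140, 60, 60]);
translate([60, 0, 1360]) cube([140, 60, 60]);
translate([60, 0, 1700]) cube([140, 60, 60]);
translate([200, 0, 0]) cube([60, 60, 2160]);


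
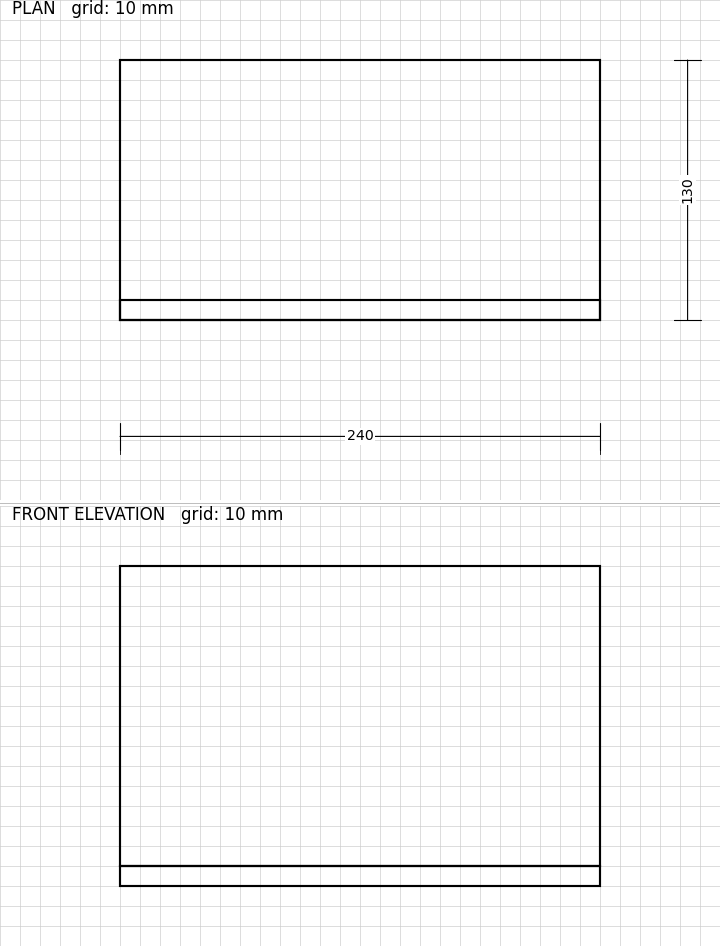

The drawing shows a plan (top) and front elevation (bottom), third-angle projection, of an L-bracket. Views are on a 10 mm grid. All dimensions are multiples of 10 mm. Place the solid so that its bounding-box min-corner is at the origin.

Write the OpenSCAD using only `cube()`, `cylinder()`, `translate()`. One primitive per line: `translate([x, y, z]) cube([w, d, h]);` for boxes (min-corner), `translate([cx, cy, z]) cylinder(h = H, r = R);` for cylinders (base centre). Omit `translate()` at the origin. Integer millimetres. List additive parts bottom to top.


cube([240, 130, 10]);
translate([0, 0, 10]) cube([240, 10, 150]);
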